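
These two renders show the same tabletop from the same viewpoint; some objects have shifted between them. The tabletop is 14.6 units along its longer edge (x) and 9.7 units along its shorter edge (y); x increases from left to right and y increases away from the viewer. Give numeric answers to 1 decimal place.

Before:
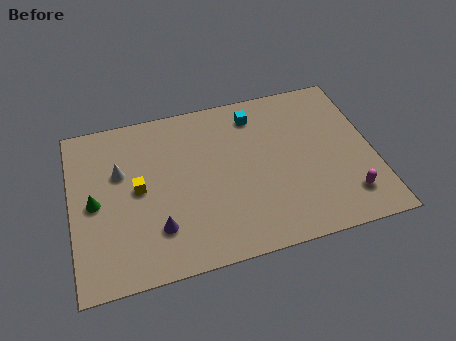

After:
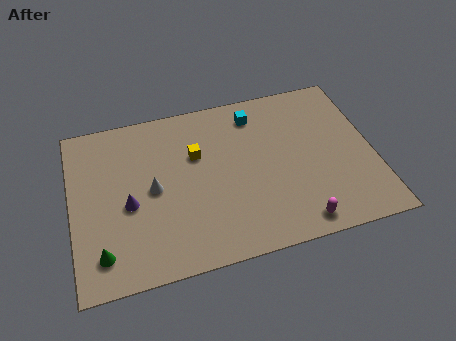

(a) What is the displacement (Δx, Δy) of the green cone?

(0.2, -2.9)

The green cone was at about (1.1, 4.7) and moved to about (1.3, 1.8).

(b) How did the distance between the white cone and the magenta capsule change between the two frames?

-3.8

They were about 11.5 units apart before and 7.7 after — 3.8 units closer together.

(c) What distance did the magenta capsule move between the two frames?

2.7

The magenta capsule was near (13.1, 2.0) before and (10.6, 1.1) after, so it travelled √(2.5² + 0.9²) ≈ 2.7 units.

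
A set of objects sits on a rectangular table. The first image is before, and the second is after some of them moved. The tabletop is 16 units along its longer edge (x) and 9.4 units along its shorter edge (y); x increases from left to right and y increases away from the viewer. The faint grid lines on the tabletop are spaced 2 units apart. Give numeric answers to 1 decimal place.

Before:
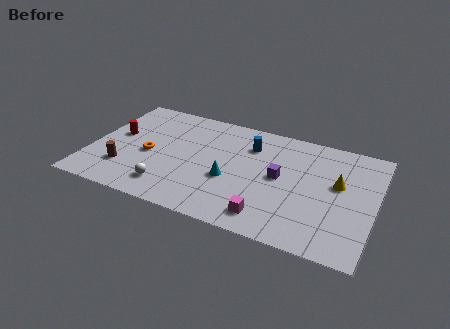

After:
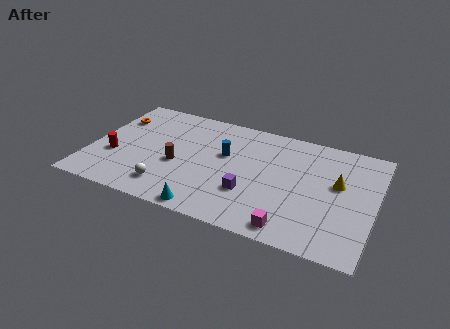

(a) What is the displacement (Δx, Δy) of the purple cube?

(-1.5, -1.9)

The purple cube started near (10.7, 4.9) and ended near (9.2, 3.0).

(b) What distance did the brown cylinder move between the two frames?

3.2

From (2.1, 2.5) to (5.0, 3.9), the brown cylinder covered √(2.9² + 1.4²) ≈ 3.2 units.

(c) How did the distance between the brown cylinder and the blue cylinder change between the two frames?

-5.0

Before: roughly 8.1 units apart; after: 3.1. That's 5.0 units closer together.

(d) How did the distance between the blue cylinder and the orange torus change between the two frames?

+0.4

Before: roughly 6.2 units apart; after: 6.6. That's 0.4 units further apart.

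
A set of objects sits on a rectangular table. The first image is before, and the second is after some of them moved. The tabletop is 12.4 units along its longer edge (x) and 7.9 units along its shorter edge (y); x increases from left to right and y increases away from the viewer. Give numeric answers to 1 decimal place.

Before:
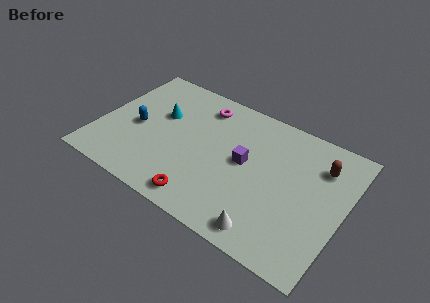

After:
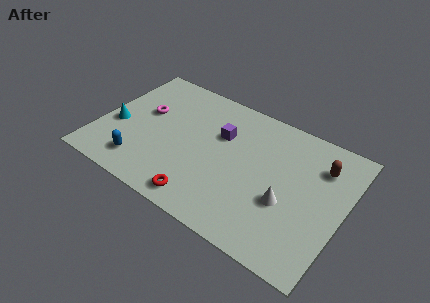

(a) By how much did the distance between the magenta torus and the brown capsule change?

+2.8

The distance was about 6.2 in the first image and 9.0 in the second, so they moved 2.8 units further apart.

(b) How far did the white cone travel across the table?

2.1

From (9.1, 1.0) to (9.7, 3.0), the white cone covered √(0.6² + 2.0²) ≈ 2.1 units.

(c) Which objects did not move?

the brown capsule and the red torus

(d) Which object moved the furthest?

the magenta torus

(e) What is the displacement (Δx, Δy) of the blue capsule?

(0.6, -2.1)

The blue capsule started near (1.9, 3.6) and ended near (2.5, 1.5).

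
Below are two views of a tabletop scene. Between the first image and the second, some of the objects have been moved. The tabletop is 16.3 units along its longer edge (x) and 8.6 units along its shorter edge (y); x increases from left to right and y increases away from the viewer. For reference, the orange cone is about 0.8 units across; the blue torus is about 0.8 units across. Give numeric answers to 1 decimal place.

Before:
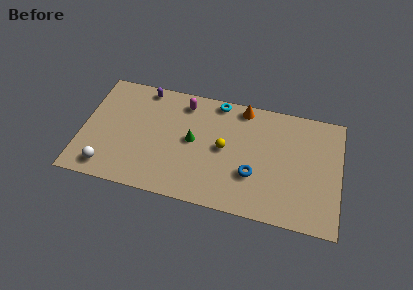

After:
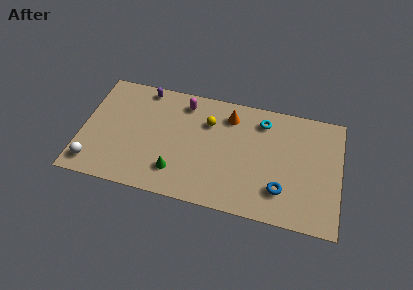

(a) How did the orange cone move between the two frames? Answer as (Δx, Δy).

(-0.8, -0.8)

The orange cone was at about (10.0, 7.7) and moved to about (9.2, 6.9).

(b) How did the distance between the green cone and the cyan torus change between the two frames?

+3.6

Before: roughly 3.6 units apart; after: 7.2. That's 3.6 units further apart.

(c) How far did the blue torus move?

1.9

From (10.9, 2.9) to (12.7, 2.2), the blue torus covered √(1.8² + 0.7²) ≈ 1.9 units.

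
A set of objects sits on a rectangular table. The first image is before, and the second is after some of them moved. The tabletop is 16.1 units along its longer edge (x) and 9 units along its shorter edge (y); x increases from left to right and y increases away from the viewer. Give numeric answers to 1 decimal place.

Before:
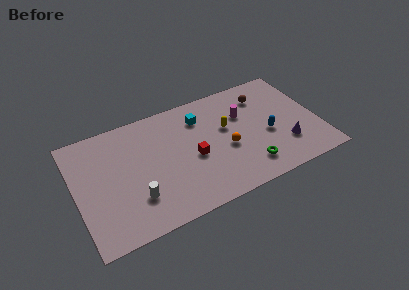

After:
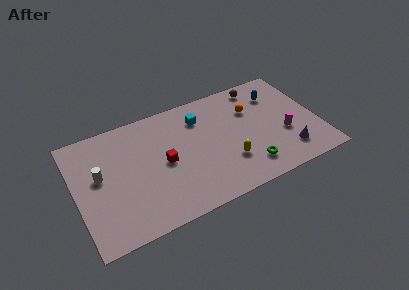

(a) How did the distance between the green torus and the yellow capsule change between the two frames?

-2.2

The distance was about 3.7 in the first image and 1.5 in the second, so they moved 2.2 units closer together.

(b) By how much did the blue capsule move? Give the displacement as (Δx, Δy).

(1.0, 3.0)

The blue capsule was at about (12.7, 3.8) and moved to about (13.7, 6.8).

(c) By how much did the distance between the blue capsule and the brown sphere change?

-1.7

Before: roughly 3.2 units apart; after: 1.5. That's 1.7 units closer together.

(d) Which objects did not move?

the cyan cube and the green torus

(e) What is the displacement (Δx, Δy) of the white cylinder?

(-2.1, 2.6)

From the two frames, the white cylinder sits at roughly (3.7, 2.5) before and (1.6, 5.1) after.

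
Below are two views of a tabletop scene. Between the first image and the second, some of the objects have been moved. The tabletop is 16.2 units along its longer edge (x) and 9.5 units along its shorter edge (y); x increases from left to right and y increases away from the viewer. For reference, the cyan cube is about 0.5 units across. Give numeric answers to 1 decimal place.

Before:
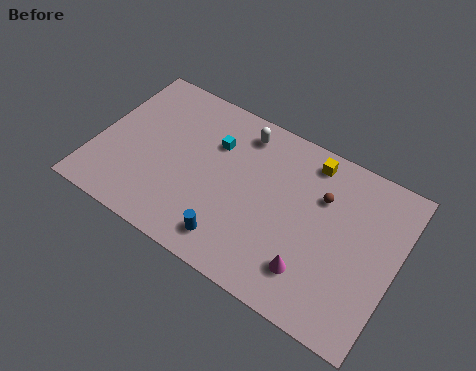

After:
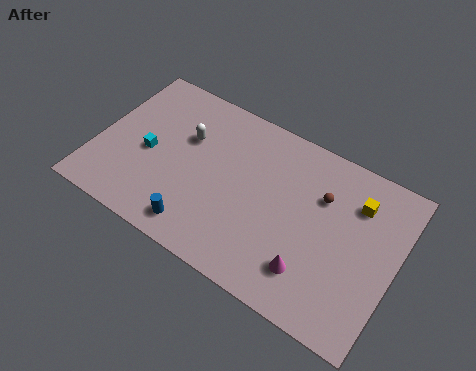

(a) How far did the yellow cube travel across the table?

2.9

The yellow cube moved from about (11.1, 8.2) to (13.8, 7.1), a distance of √(2.7² + 1.1²) ≈ 2.9.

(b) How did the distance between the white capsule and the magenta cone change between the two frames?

+1.0

Before: roughly 7.5 units apart; after: 8.5. That's 1.0 units further apart.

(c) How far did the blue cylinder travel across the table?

1.8

From (7.9, 1.6) to (6.1, 1.4), the blue cylinder covered √(1.8² + 0.2²) ≈ 1.8 units.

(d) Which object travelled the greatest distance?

the cyan cube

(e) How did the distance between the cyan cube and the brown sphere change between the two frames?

+3.6

The distance was about 5.9 in the first image and 9.5 in the second, so they moved 3.6 units further apart.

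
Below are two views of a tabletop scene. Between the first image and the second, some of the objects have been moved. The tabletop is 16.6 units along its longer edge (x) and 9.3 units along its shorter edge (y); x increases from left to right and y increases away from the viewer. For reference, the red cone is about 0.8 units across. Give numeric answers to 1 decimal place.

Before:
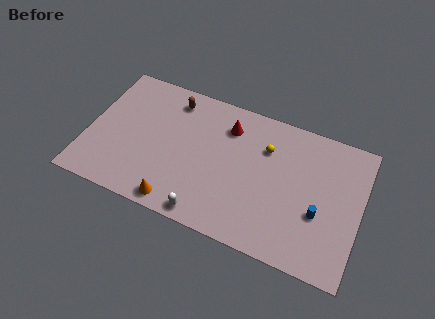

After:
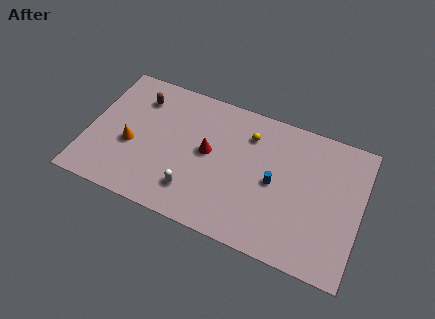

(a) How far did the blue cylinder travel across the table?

3.0

From (14.2, 3.5) to (11.4, 4.5), the blue cylinder covered √(2.8² + 1.0²) ≈ 3.0 units.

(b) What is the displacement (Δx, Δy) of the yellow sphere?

(-1.1, 0.5)

The yellow sphere was at about (10.7, 6.6) and moved to about (9.6, 7.1).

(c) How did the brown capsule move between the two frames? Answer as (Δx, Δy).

(-2.0, -0.6)

From the two frames, the brown capsule sits at roughly (4.8, 7.8) before and (2.8, 7.2) after.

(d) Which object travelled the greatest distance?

the orange cone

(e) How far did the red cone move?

2.4

The red cone was near (8.3, 7.2) before and (7.3, 5.0) after, so it travelled √(1.0² + 2.2²) ≈ 2.4 units.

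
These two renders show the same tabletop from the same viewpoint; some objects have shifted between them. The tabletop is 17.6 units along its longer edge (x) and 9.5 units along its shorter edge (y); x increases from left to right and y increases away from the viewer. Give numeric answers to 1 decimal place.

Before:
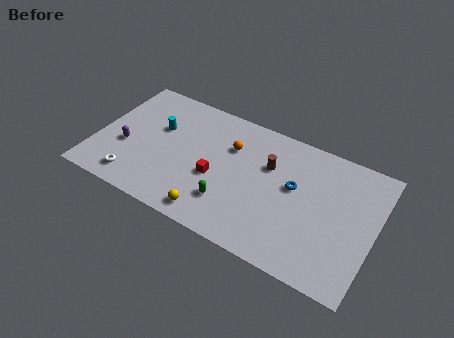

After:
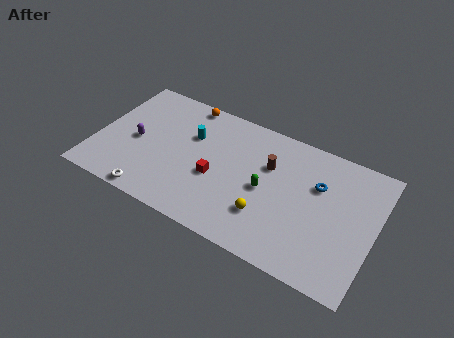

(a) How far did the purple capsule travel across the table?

0.9

The purple capsule moved from about (1.9, 3.7) to (2.5, 4.4), a distance of √(0.6² + 0.7²) ≈ 0.9.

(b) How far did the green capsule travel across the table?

2.8

The green capsule was near (8.8, 2.5) before and (10.8, 4.5) after, so it travelled √(2.0² + 2.0²) ≈ 2.8 units.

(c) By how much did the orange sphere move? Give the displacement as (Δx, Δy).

(-3.2, 2.1)

The orange sphere was at about (8.3, 6.6) and moved to about (5.1, 8.7).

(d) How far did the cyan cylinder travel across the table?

2.1

The cyan cylinder moved from about (3.7, 6.0) to (5.8, 6.3), a distance of √(2.1² + 0.3²) ≈ 2.1.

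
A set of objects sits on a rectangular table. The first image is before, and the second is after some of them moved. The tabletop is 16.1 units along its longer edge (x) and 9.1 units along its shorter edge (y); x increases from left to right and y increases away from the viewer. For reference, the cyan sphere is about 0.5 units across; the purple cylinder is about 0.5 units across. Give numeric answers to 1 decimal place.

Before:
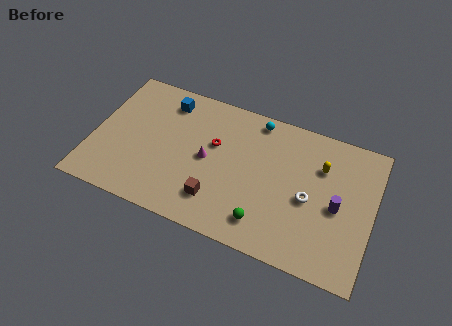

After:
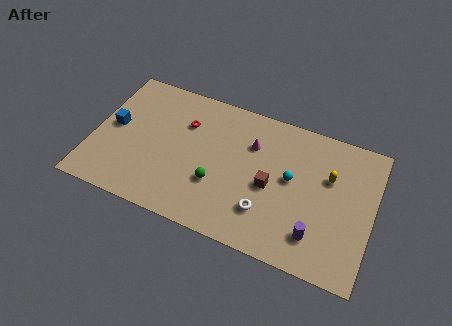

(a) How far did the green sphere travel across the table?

3.2

The green sphere moved from about (10.2, 1.7) to (7.3, 3.1), a distance of √(2.9² + 1.4²) ≈ 3.2.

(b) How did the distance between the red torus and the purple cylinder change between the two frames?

+1.8

They were about 7.3 units apart before and 9.1 after — 1.8 units further apart.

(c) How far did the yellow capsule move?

0.7

The yellow capsule moved from about (13.0, 6.4) to (13.5, 5.9), a distance of √(0.5² + 0.5²) ≈ 0.7.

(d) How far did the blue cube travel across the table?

3.9

The blue cube was near (3.9, 7.5) before and (1.1, 4.8) after, so it travelled √(2.8² + 2.7²) ≈ 3.9 units.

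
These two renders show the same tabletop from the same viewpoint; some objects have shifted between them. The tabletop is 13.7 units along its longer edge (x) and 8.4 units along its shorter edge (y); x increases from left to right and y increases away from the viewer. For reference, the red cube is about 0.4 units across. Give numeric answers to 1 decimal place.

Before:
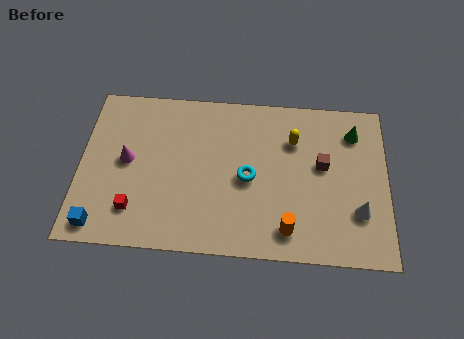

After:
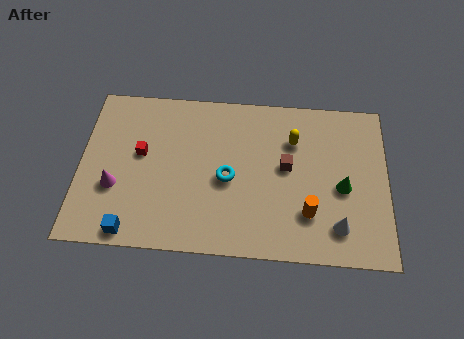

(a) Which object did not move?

the yellow capsule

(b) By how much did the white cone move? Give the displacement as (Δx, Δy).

(-0.9, -0.8)

From the two frames, the white cone sits at roughly (12.4, 2.5) before and (11.5, 1.7) after.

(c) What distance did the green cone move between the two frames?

2.9

From (12.2, 6.6) to (11.7, 3.7), the green cone covered √(0.5² + 2.9²) ≈ 2.9 units.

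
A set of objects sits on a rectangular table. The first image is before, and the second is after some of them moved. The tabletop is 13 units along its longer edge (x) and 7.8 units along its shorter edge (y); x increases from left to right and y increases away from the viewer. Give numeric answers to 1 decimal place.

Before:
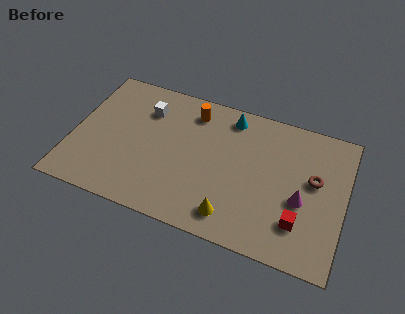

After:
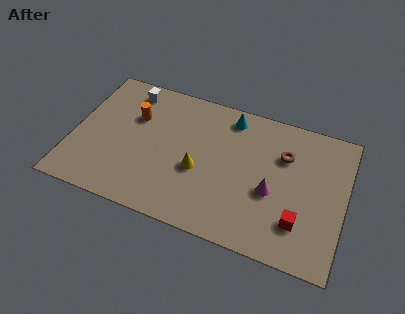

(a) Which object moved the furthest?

the orange cylinder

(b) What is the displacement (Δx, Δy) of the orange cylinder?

(-2.7, -1.2)

From the two frames, the orange cylinder sits at roughly (5.5, 6.4) before and (2.8, 5.2) after.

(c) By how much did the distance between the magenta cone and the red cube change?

+0.6

They were about 1.2 units apart before and 1.8 after — 0.6 units further apart.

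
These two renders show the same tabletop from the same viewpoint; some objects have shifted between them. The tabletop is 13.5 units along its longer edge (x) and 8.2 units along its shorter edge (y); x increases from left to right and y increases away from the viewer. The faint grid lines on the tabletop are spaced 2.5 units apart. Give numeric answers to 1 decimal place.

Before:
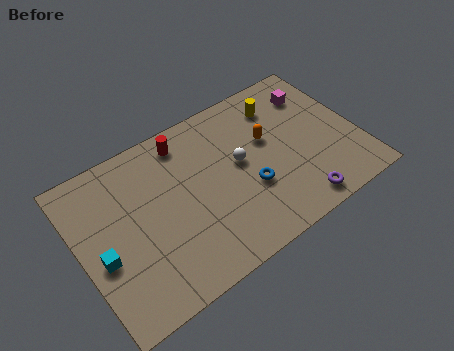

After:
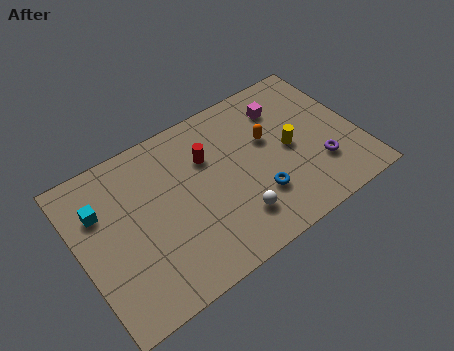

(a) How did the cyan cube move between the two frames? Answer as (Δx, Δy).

(0.3, 2.3)

The cyan cube was at about (0.9, 3.4) and moved to about (1.2, 5.7).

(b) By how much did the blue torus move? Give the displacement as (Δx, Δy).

(0.3, -0.6)

From the two frames, the blue torus sits at roughly (8.0, 3.0) before and (8.3, 2.4) after.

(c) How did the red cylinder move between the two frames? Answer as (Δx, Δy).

(0.9, -1.4)

The red cylinder was at about (5.5, 7.0) and moved to about (6.4, 5.6).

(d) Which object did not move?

the orange capsule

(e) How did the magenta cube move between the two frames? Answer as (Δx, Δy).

(-1.6, 0.0)

The magenta cube started near (11.9, 6.3) and ended near (10.3, 6.3).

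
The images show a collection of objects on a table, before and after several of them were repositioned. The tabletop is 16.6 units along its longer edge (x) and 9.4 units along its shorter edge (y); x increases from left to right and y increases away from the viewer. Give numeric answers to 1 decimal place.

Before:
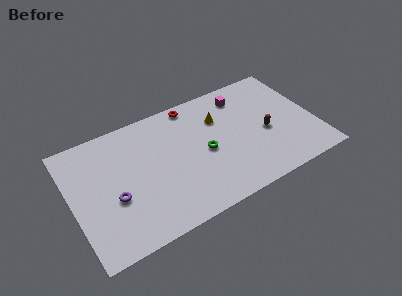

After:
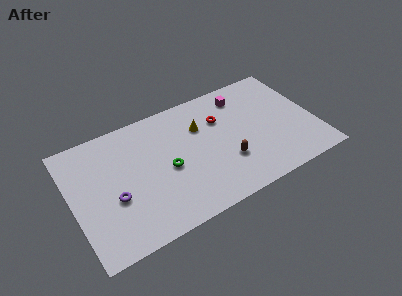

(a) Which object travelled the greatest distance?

the brown capsule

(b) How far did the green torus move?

2.6

The green torus moved from about (9.0, 4.4) to (6.4, 4.3), a distance of √(2.6² + 0.1²) ≈ 2.6.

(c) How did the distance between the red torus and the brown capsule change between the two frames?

-2.8

Before: roughly 6.3 units apart; after: 3.5. That's 2.8 units closer together.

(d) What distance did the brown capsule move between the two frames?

3.1

The brown capsule was near (13.2, 4.1) before and (10.3, 3.0) after, so it travelled √(2.9² + 1.1²) ≈ 3.1 units.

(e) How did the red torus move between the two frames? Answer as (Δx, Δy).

(1.7, -2.0)

From the two frames, the red torus sits at roughly (8.7, 8.5) before and (10.4, 6.5) after.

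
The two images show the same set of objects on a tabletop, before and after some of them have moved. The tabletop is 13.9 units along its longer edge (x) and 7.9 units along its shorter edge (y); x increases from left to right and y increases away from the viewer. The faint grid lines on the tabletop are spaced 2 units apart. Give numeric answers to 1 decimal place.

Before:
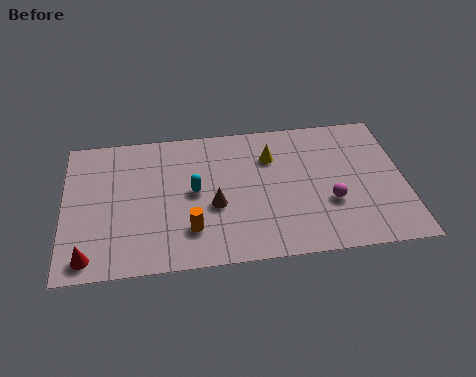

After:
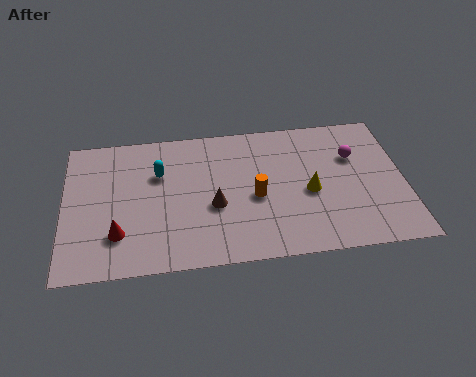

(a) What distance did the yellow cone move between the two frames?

2.7

The yellow cone moved from about (8.5, 5.7) to (10.0, 3.5), a distance of √(1.5² + 2.2²) ≈ 2.7.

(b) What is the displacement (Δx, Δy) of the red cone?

(1.2, 1.1)

The red cone was at about (1.0, 1.0) and moved to about (2.2, 2.1).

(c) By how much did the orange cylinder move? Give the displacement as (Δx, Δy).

(2.7, 1.5)

From the two frames, the orange cylinder sits at roughly (5.1, 2.0) before and (7.8, 3.5) after.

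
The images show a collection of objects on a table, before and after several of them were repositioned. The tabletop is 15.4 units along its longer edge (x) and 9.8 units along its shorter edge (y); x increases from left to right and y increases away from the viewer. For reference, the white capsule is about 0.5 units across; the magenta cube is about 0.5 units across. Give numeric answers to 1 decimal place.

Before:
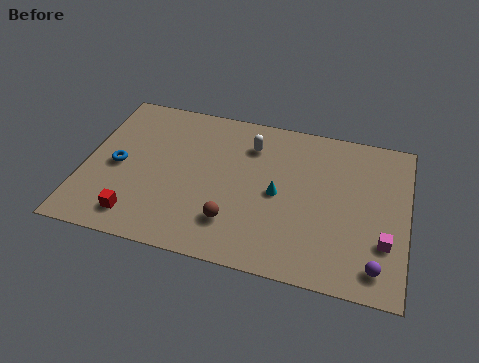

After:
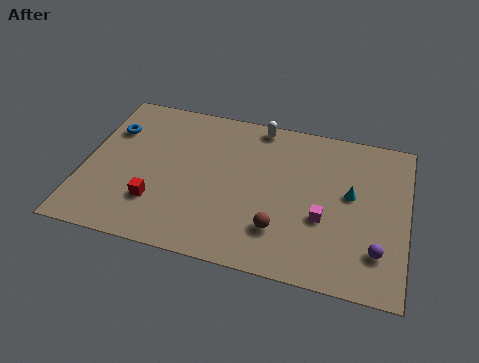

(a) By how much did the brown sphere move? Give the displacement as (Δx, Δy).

(2.2, 0.1)

The brown sphere started near (7.3, 2.4) and ended near (9.5, 2.5).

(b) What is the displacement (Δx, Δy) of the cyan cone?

(3.4, 0.8)

The cyan cone was at about (9.3, 4.7) and moved to about (12.7, 5.5).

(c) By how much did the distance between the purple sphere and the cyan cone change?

-2.4

They were about 5.8 units apart before and 3.4 after — 2.4 units closer together.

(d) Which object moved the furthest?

the cyan cone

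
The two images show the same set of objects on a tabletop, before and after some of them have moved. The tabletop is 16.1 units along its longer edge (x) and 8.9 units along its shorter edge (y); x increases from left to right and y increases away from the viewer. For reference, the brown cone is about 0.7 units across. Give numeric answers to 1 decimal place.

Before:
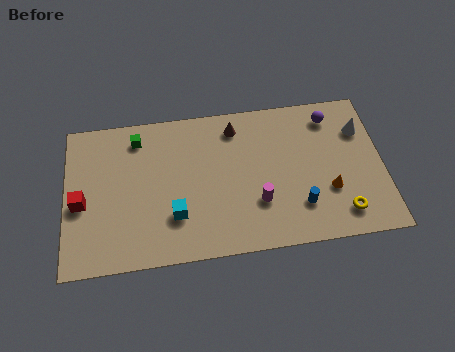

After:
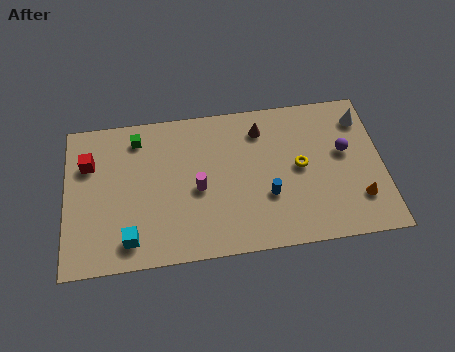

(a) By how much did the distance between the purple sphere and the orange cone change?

-1.4

Before: roughly 4.4 units apart; after: 3.0. That's 1.4 units closer together.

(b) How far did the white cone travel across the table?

0.7

The white cone was near (15.1, 6.4) before and (15.2, 7.1) after, so it travelled √(0.1² + 0.7²) ≈ 0.7 units.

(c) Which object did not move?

the green cube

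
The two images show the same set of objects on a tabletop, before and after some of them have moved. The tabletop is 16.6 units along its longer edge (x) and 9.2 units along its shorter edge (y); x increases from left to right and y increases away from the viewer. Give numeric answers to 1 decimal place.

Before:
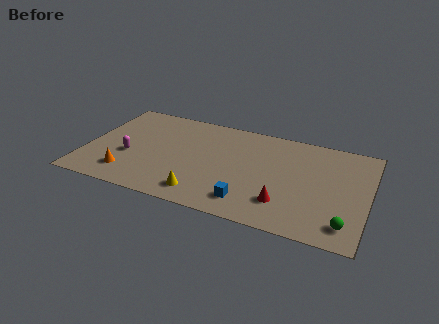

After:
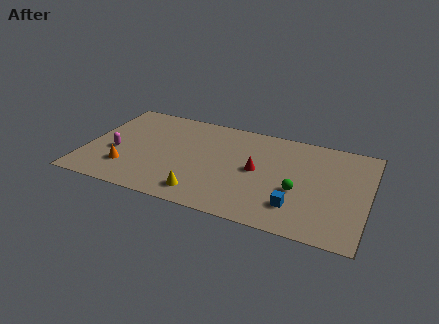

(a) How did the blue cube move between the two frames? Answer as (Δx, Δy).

(2.7, 0.5)

From the two frames, the blue cube sits at roughly (9.9, 1.7) before and (12.6, 2.2) after.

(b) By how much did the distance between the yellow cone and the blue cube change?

+2.7

The distance was about 2.7 in the first image and 5.4 in the second, so they moved 2.7 units further apart.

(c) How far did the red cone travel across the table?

3.0

The red cone was near (11.9, 2.3) before and (10.1, 4.7) after, so it travelled √(1.8² + 2.4²) ≈ 3.0 units.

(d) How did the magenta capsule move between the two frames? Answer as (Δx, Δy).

(-0.8, 0.1)

From the two frames, the magenta capsule sits at roughly (2.6, 3.6) before and (1.8, 3.7) after.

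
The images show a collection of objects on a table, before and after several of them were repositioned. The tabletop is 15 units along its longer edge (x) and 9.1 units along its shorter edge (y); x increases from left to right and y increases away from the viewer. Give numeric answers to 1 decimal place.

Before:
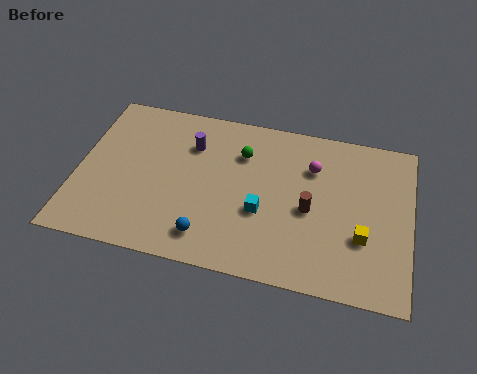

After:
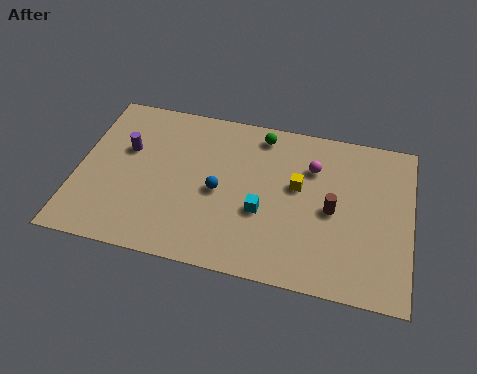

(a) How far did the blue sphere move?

2.6

The blue sphere moved from about (6.1, 1.6) to (6.4, 4.2), a distance of √(0.3² + 2.6²) ≈ 2.6.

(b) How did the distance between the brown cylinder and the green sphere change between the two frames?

+0.9

Before: roughly 4.1 units apart; after: 5.0. That's 0.9 units further apart.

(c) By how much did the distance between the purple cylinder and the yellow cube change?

-0.8

The distance was about 8.6 in the first image and 7.8 in the second, so they moved 0.8 units closer together.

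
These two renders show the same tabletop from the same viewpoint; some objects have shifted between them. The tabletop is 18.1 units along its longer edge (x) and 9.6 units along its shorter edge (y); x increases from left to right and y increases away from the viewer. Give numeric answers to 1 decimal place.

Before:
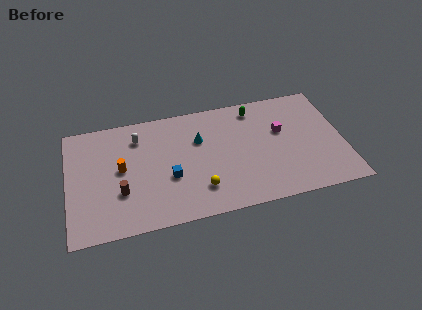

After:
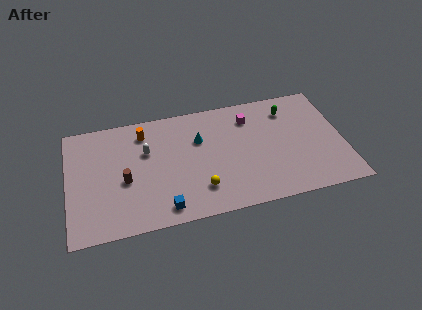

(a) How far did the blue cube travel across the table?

2.5

The blue cube was near (6.6, 3.7) before and (6.1, 1.3) after, so it travelled √(0.5² + 2.4²) ≈ 2.5 units.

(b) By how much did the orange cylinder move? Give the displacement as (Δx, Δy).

(1.6, 2.7)

The orange cylinder was at about (3.5, 5.1) and moved to about (5.1, 7.8).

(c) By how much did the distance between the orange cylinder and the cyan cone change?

-1.5

Before: roughly 5.4 units apart; after: 3.9. That's 1.5 units closer together.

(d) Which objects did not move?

the yellow sphere and the cyan cone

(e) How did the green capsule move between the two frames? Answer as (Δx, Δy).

(2.2, -0.6)

The green capsule was at about (12.5, 8.2) and moved to about (14.7, 7.6).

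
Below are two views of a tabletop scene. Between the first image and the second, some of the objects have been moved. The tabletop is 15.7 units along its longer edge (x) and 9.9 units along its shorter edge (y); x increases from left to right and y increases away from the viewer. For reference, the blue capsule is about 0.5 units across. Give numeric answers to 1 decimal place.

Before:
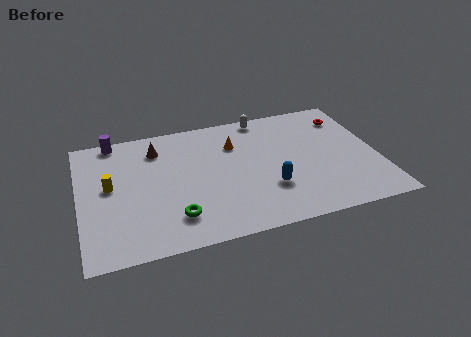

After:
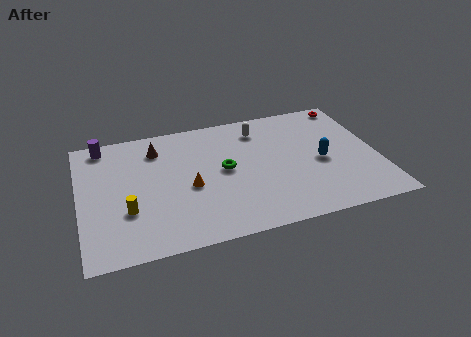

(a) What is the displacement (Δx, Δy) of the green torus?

(2.8, 3.0)

The green torus was at about (4.8, 2.2) and moved to about (7.6, 5.2).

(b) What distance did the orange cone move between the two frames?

3.8

The orange cone moved from about (8.3, 7.1) to (5.7, 4.3), a distance of √(2.6² + 2.8²) ≈ 3.8.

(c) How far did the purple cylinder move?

0.7

The purple cylinder moved from about (2.0, 9.1) to (1.4, 8.8), a distance of √(0.6² + 0.3²) ≈ 0.7.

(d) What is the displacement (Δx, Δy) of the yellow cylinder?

(0.8, -2.1)

The yellow cylinder started near (1.6, 5.4) and ended near (2.4, 3.3).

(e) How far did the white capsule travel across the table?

1.0

The white capsule moved from about (10.0, 9.0) to (9.7, 8.0), a distance of √(0.3² + 1.0²) ≈ 1.0.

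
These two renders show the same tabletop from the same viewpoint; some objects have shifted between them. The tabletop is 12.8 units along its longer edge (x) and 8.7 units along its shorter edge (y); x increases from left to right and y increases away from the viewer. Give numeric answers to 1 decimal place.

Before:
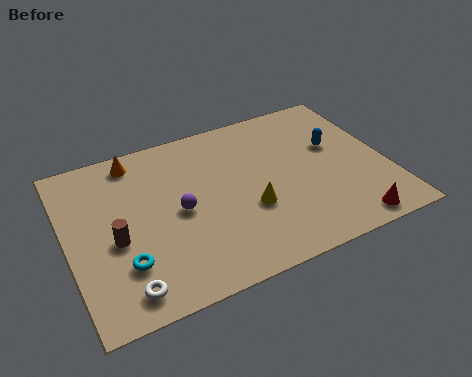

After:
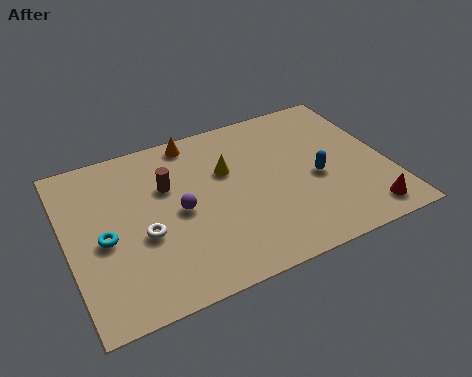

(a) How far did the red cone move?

0.8

The red cone moved from about (10.8, 0.9) to (11.5, 1.2), a distance of √(0.7² + 0.3²) ≈ 0.8.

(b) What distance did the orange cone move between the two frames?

2.4

The orange cone was near (3.0, 7.6) before and (5.4, 7.8) after, so it travelled √(2.4² + 0.2²) ≈ 2.4 units.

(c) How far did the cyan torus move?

1.6

The cyan torus moved from about (2.0, 2.4) to (1.4, 3.9), a distance of √(0.6² + 1.5²) ≈ 1.6.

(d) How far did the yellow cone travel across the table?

2.5

The yellow cone was near (7.1, 3.2) before and (6.5, 5.6) after, so it travelled √(0.6² + 2.4²) ≈ 2.5 units.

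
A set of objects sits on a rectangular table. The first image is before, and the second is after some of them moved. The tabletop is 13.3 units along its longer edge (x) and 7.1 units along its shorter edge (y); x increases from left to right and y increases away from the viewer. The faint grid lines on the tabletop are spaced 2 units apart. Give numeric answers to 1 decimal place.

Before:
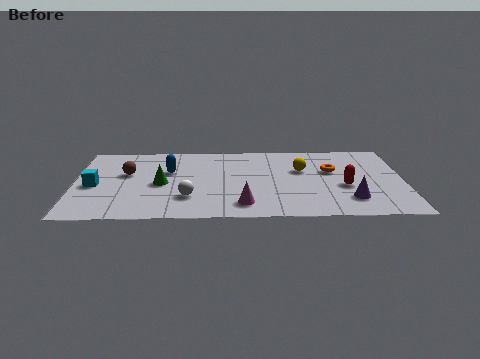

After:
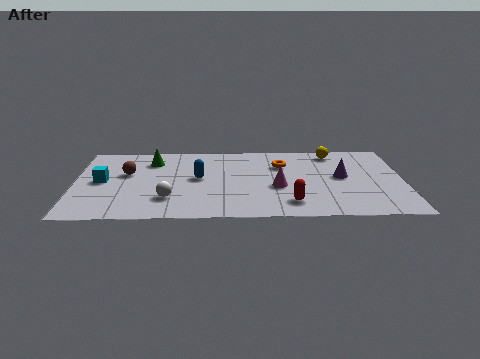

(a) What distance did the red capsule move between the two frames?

2.7

The red capsule moved from about (10.9, 2.9) to (8.7, 1.4), a distance of √(2.2² + 1.5²) ≈ 2.7.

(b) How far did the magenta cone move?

2.1

From (6.8, 1.3) to (8.2, 2.9), the magenta cone covered √(1.4² + 1.6²) ≈ 2.1 units.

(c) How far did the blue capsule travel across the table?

1.4

The blue capsule was near (3.8, 4.5) before and (5.0, 3.8) after, so it travelled √(1.2² + 0.7²) ≈ 1.4 units.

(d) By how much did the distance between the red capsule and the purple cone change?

+2.0

They were about 1.2 units apart before and 3.2 after — 2.0 units further apart.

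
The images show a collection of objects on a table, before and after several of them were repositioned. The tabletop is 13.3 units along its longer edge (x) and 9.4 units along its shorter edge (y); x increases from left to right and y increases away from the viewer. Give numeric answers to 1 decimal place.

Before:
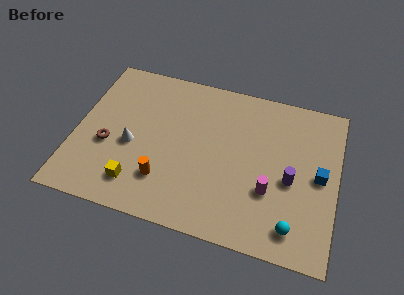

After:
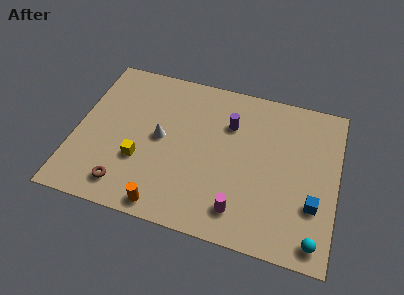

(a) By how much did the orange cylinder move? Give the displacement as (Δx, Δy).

(0.2, -1.5)

From the two frames, the orange cylinder sits at roughly (4.7, 2.4) before and (4.9, 0.9) after.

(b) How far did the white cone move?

1.6

The white cone was near (2.9, 4.0) before and (4.3, 4.8) after, so it travelled √(1.4² + 0.8²) ≈ 1.6 units.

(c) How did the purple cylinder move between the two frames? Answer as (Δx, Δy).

(-3.3, 2.5)

From the two frames, the purple cylinder sits at roughly (11.0, 4.1) before and (7.7, 6.6) after.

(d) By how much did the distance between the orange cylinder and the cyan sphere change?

+0.8

Before: roughly 6.7 units apart; after: 7.5. That's 0.8 units further apart.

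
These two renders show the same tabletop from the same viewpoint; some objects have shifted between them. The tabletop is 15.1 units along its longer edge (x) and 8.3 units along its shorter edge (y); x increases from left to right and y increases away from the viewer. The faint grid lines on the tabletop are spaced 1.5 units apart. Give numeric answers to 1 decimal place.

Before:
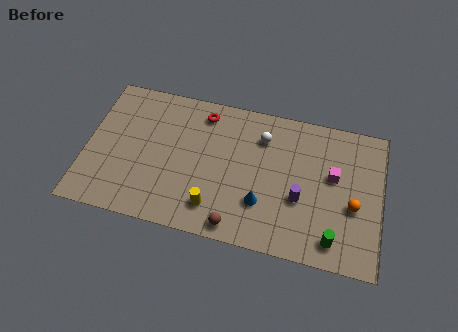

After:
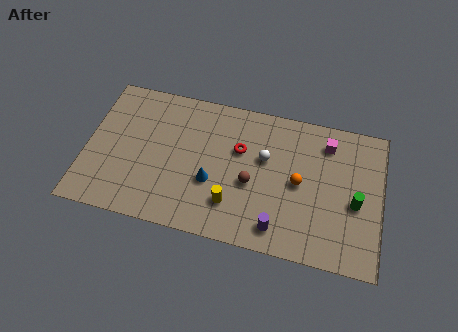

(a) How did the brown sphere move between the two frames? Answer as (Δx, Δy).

(0.6, 2.6)

The brown sphere was at about (7.9, 0.9) and moved to about (8.5, 3.5).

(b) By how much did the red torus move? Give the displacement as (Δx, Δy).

(2.0, -1.7)

The red torus was at about (5.8, 7.0) and moved to about (7.8, 5.3).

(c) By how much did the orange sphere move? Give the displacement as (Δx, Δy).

(-2.8, 0.7)

From the two frames, the orange sphere sits at roughly (13.7, 3.4) before and (10.9, 4.1) after.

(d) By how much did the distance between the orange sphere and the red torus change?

-5.4

The distance was about 8.7 in the first image and 3.3 in the second, so they moved 5.4 units closer together.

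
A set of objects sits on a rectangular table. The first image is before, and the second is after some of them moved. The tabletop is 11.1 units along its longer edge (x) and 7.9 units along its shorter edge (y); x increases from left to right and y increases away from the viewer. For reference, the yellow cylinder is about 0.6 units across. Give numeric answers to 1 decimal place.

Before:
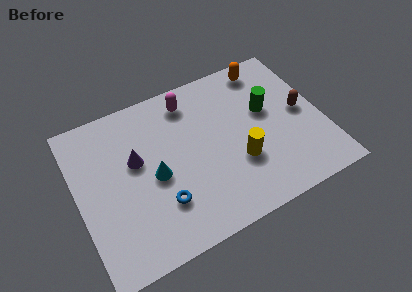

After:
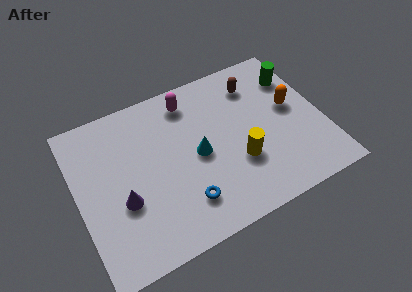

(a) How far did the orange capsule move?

2.6

From (9.0, 6.9) to (9.8, 4.4), the orange capsule covered √(0.8² + 2.5²) ≈ 2.6 units.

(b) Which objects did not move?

the magenta capsule and the yellow cylinder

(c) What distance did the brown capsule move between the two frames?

2.8

From (10.2, 4.0) to (8.4, 6.2), the brown capsule covered √(1.8² + 2.2²) ≈ 2.8 units.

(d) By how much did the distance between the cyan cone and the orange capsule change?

-2.1

The distance was about 6.5 in the first image and 4.4 in the second, so they moved 2.1 units closer together.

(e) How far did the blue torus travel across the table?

1.1

The blue torus was near (3.5, 2.2) before and (4.5, 1.8) after, so it travelled √(1.0² + 0.4²) ≈ 1.1 units.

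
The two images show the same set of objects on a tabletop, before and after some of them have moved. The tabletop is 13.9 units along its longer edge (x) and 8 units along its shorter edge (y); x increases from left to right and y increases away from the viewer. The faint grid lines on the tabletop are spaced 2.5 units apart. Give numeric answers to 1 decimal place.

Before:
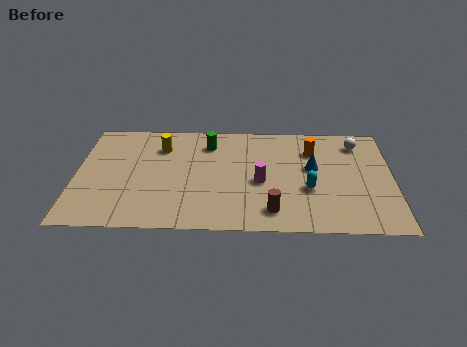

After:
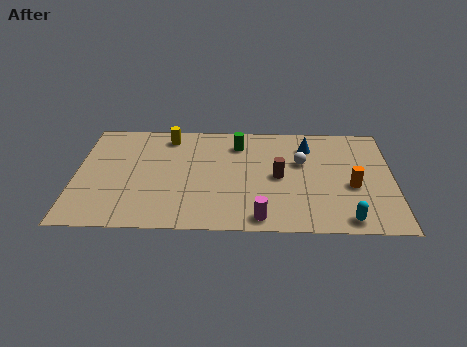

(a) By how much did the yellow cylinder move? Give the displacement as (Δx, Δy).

(0.3, 0.8)

The yellow cylinder started near (3.7, 6.0) and ended near (4.0, 6.8).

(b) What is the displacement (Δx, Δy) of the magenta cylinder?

(0.0, -2.6)

The magenta cylinder started near (8.1, 3.5) and ended near (8.1, 0.9).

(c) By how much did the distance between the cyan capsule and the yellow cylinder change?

+2.6

The distance was about 7.2 in the first image and 9.8 in the second, so they moved 2.6 units further apart.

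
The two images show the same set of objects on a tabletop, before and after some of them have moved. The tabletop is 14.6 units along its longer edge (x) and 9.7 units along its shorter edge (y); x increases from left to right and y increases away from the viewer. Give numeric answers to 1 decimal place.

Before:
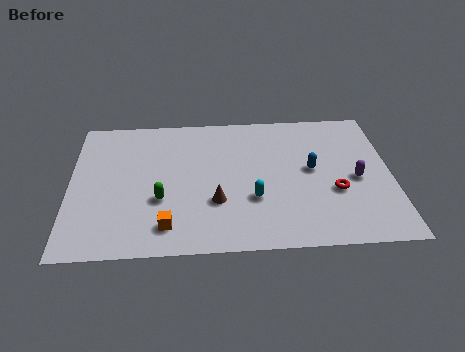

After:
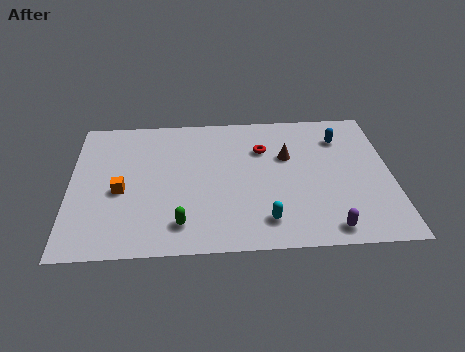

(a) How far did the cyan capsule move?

1.6

The cyan capsule moved from about (8.3, 3.3) to (8.8, 1.8), a distance of √(0.5² + 1.5²) ≈ 1.6.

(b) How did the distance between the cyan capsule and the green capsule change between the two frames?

-0.4

Before: roughly 4.2 units apart; after: 3.8. That's 0.4 units closer together.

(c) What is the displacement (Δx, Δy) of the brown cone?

(3.3, 3.0)

The brown cone was at about (6.6, 3.2) and moved to about (9.9, 6.2).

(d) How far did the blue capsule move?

2.6

The blue capsule was near (11.0, 5.2) before and (12.4, 7.4) after, so it travelled √(1.4² + 2.2²) ≈ 2.6 units.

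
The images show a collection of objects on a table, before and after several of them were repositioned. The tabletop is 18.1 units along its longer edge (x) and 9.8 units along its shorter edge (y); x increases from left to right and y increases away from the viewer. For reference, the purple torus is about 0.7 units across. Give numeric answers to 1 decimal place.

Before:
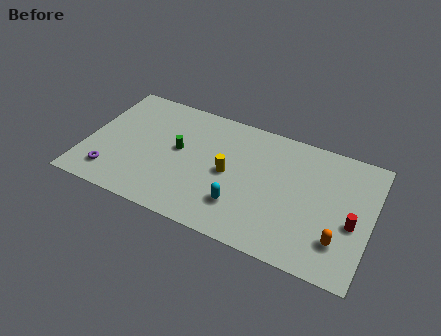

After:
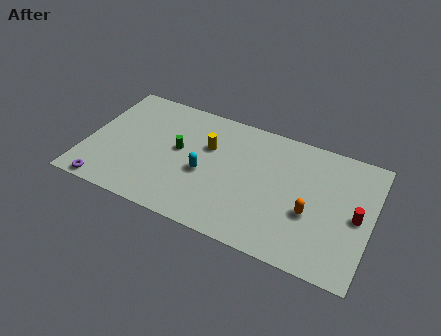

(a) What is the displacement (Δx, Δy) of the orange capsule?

(-1.9, 1.3)

The orange capsule was at about (16.3, 2.5) and moved to about (14.4, 3.8).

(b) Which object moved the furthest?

the cyan capsule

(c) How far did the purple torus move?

1.1

The purple torus moved from about (1.9, 1.9) to (1.7, 0.8), a distance of √(0.2² + 1.1²) ≈ 1.1.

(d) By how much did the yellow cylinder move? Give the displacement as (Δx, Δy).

(-1.5, 1.6)

The yellow cylinder was at about (9.1, 4.8) and moved to about (7.6, 6.4).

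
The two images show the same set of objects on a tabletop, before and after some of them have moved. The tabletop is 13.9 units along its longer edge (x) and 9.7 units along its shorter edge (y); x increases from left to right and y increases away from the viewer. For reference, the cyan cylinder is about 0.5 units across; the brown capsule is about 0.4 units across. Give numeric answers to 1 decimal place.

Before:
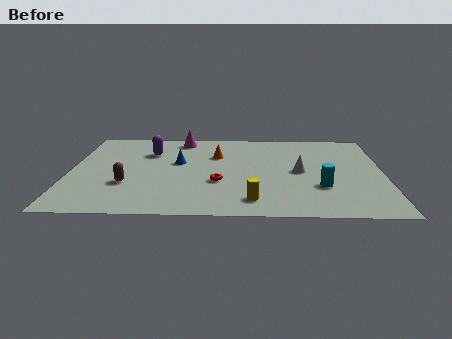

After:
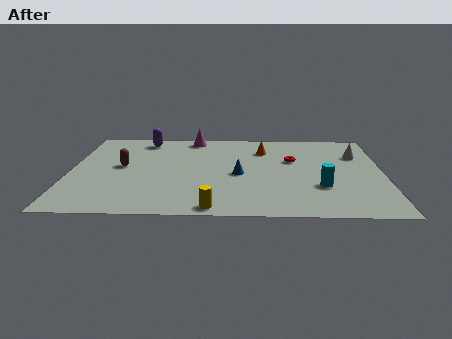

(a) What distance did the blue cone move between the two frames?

3.0

From (4.8, 5.7) to (7.5, 4.4), the blue cone covered √(2.7² + 1.3²) ≈ 3.0 units.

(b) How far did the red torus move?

4.2

From (6.6, 3.5) to (9.9, 6.1), the red torus covered √(3.3² + 2.6²) ≈ 4.2 units.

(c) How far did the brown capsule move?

2.0

The brown capsule moved from about (2.6, 3.2) to (2.3, 5.2), a distance of √(0.3² + 2.0²) ≈ 2.0.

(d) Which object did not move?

the cyan cylinder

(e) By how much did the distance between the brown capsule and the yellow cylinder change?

+0.3

The distance was about 5.7 in the first image and 6.0 in the second, so they moved 0.3 units further apart.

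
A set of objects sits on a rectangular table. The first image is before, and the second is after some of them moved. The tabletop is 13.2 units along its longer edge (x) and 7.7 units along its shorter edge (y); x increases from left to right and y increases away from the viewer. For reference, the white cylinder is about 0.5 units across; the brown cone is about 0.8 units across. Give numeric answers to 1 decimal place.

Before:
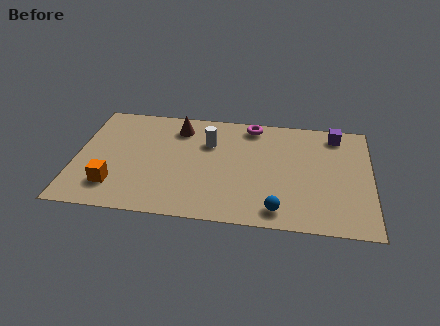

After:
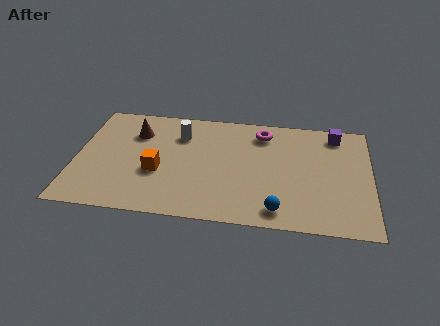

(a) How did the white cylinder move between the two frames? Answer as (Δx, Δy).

(-1.3, 0.4)

From the two frames, the white cylinder sits at roughly (5.9, 5.3) before and (4.6, 5.7) after.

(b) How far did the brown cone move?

2.0

The brown cone moved from about (4.5, 6.2) to (2.6, 5.6), a distance of √(1.9² + 0.6²) ≈ 2.0.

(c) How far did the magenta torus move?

0.7

From (7.8, 6.8) to (8.3, 6.3), the magenta torus covered √(0.5² + 0.5²) ≈ 0.7 units.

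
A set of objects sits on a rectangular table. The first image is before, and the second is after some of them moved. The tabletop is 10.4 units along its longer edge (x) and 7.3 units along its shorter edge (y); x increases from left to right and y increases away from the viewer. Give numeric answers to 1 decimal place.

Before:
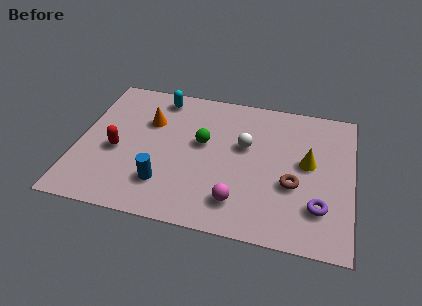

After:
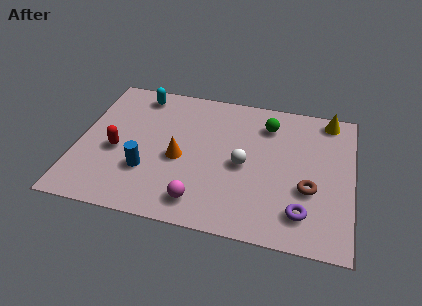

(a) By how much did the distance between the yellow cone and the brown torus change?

+2.5

Before: roughly 1.3 units apart; after: 3.8. That's 2.5 units further apart.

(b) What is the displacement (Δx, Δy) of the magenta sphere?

(-1.4, -0.3)

The magenta sphere was at about (6.2, 1.5) and moved to about (4.8, 1.2).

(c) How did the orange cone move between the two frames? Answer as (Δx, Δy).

(1.3, -1.7)

The orange cone started near (2.6, 4.9) and ended near (3.9, 3.2).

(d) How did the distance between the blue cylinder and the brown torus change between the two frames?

+1.2

They were about 4.9 units apart before and 6.1 after — 1.2 units further apart.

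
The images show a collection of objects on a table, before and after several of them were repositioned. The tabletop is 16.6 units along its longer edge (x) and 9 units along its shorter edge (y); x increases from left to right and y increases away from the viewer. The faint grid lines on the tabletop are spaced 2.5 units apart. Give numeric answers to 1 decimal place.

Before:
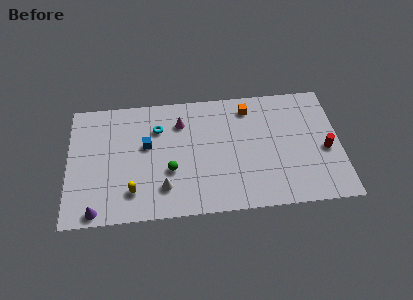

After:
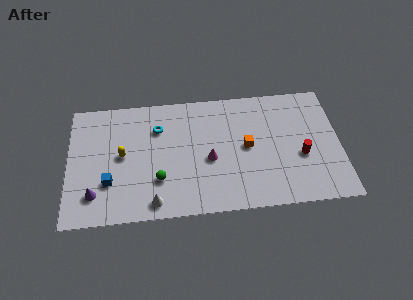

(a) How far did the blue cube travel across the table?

3.4

The blue cube was near (4.8, 5.3) before and (2.5, 2.8) after, so it travelled √(2.3² + 2.5²) ≈ 3.4 units.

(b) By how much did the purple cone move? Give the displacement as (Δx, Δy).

(-0.1, 1.2)

The purple cone was at about (1.7, 0.8) and moved to about (1.6, 2.0).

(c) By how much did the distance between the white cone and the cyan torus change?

+1.0

Before: roughly 4.4 units apart; after: 5.4. That's 1.0 units further apart.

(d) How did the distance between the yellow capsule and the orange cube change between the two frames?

-1.5

They were about 9.1 units apart before and 7.6 after — 1.5 units closer together.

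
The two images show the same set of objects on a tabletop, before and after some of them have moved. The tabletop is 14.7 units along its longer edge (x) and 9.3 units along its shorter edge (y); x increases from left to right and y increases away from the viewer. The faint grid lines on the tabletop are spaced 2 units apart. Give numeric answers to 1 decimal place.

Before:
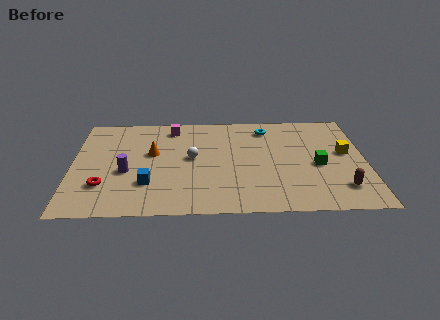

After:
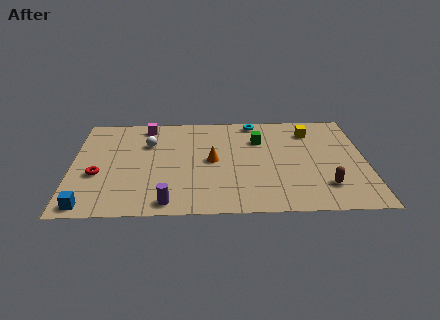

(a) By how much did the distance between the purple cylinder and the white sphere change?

+2.0

Before: roughly 3.5 units apart; after: 5.5. That's 2.0 units further apart.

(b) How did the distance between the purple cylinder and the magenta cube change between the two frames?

+2.5

Before: roughly 4.7 units apart; after: 7.2. That's 2.5 units further apart.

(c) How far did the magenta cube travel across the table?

1.3

From (5.0, 7.9) to (3.7, 8.1), the magenta cube covered √(1.3² + 0.2²) ≈ 1.3 units.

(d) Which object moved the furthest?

the green cube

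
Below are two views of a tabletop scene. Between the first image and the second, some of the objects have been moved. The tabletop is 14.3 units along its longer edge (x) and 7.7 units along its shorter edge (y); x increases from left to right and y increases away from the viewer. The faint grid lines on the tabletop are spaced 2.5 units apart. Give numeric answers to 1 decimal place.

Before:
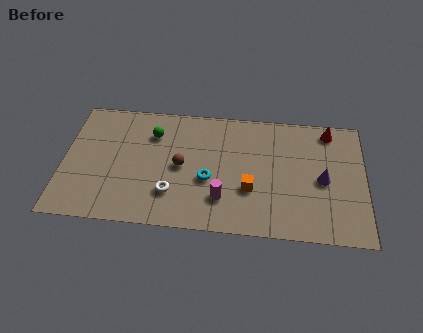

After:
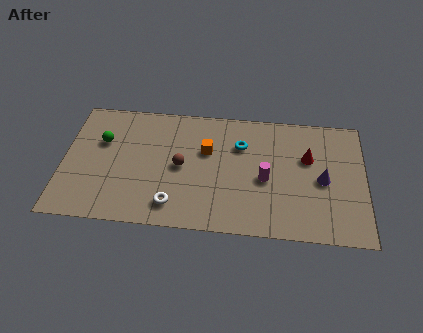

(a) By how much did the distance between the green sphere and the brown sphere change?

+1.6

Before: roughly 2.4 units apart; after: 4.0. That's 1.6 units further apart.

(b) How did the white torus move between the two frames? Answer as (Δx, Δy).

(0.1, -0.7)

From the two frames, the white torus sits at roughly (5.2, 2.1) before and (5.3, 1.4) after.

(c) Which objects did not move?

the purple cone and the brown sphere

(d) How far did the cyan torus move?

2.7

The cyan torus moved from about (6.9, 3.1) to (8.4, 5.4), a distance of √(1.5² + 2.3²) ≈ 2.7.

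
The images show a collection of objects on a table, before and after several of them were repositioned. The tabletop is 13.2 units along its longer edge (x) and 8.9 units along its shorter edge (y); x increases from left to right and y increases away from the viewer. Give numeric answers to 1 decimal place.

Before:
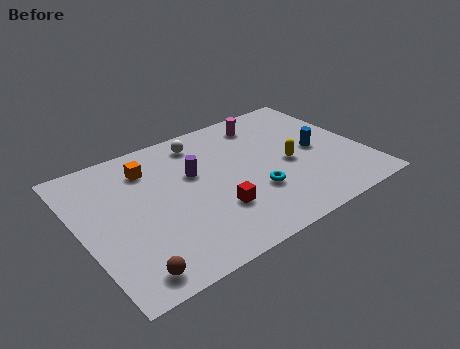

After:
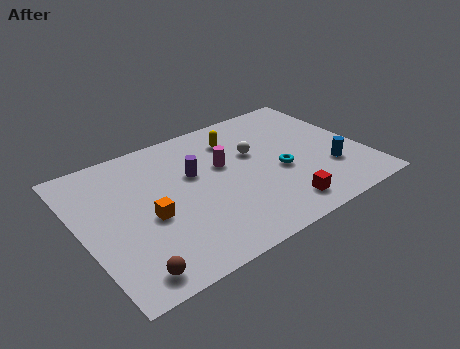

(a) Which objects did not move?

the purple cylinder and the brown sphere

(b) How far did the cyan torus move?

1.6

The cyan torus was near (7.8, 2.9) before and (9.2, 3.7) after, so it travelled √(1.4² + 0.8²) ≈ 1.6 units.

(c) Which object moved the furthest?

the yellow capsule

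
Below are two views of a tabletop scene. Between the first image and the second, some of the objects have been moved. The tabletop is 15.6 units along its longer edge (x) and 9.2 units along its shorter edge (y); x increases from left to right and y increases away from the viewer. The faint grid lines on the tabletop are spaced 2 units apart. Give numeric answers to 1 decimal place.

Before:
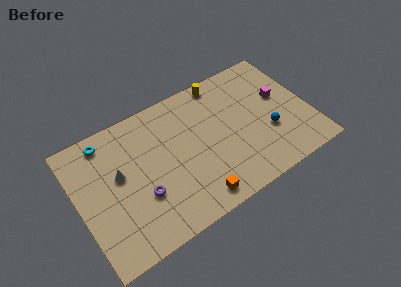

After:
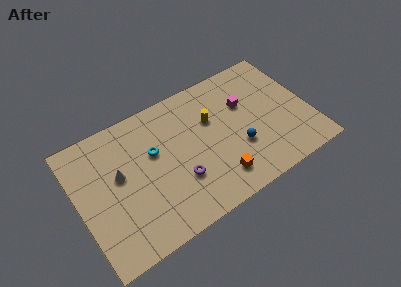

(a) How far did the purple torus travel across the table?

2.5

The purple torus moved from about (4.0, 3.2) to (6.5, 3.0), a distance of √(2.5² + 0.2²) ≈ 2.5.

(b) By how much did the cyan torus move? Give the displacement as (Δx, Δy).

(2.9, -2.3)

The cyan torus started near (2.3, 8.0) and ended near (5.2, 5.7).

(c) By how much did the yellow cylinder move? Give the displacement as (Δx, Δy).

(-1.1, -2.3)

The yellow cylinder was at about (10.3, 8.3) and moved to about (9.2, 6.0).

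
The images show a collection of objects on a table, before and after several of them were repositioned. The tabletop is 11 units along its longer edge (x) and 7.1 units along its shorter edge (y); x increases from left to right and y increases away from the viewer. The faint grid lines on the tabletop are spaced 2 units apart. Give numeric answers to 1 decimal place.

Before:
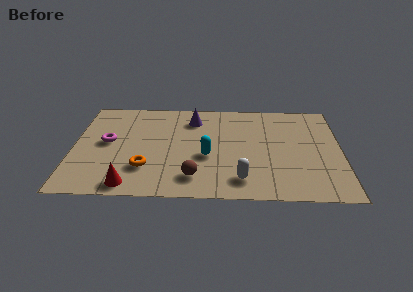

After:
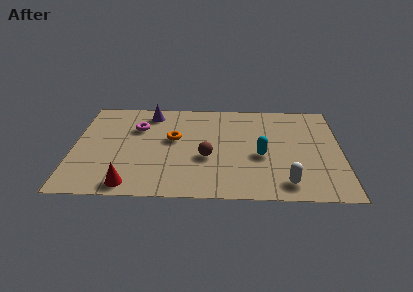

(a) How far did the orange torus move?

2.4

The orange torus moved from about (3.0, 2.0) to (4.1, 4.1), a distance of √(1.1² + 2.1²) ≈ 2.4.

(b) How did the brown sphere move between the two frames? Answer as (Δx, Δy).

(0.5, 1.4)

The brown sphere started near (5.0, 1.4) and ended near (5.5, 2.8).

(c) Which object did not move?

the red cone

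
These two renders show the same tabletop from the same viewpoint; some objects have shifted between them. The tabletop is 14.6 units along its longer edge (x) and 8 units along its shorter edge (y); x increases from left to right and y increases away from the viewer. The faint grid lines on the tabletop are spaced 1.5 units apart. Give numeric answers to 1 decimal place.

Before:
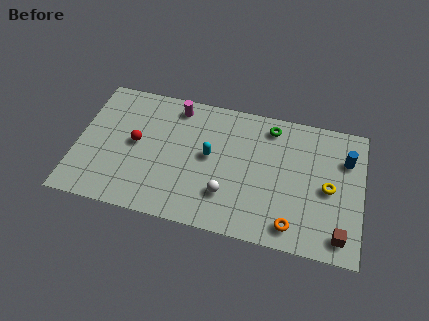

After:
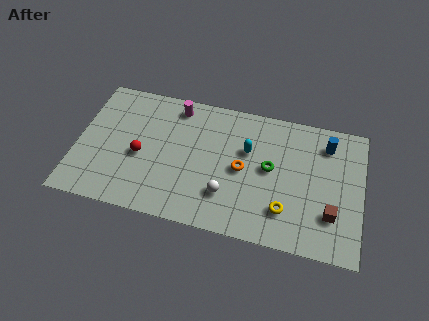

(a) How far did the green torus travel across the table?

2.5

From (9.8, 6.8) to (9.9, 4.3), the green torus covered √(0.1² + 2.5²) ≈ 2.5 units.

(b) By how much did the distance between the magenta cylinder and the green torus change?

+0.7

Before: roughly 4.9 units apart; after: 5.6. That's 0.7 units further apart.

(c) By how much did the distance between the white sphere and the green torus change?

-2.0

The distance was about 5.0 in the first image and 3.0 in the second, so they moved 2.0 units closer together.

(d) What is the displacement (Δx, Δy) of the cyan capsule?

(1.9, 0.8)

The cyan capsule was at about (6.8, 4.3) and moved to about (8.7, 5.1).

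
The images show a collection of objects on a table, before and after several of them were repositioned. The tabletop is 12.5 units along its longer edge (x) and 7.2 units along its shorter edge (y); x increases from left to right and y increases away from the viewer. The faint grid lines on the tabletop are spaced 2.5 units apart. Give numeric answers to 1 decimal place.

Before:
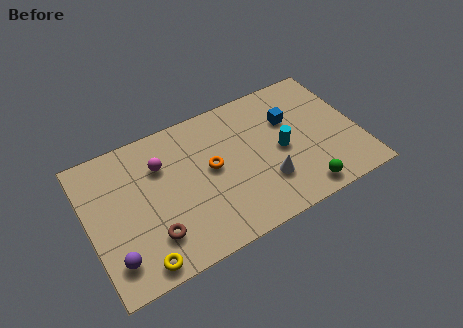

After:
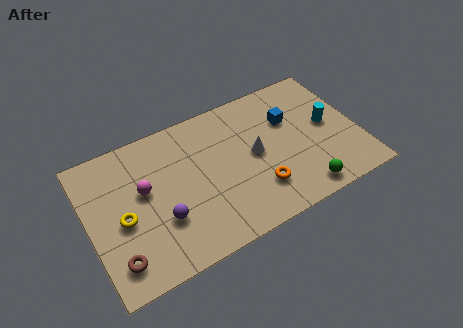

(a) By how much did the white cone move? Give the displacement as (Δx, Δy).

(-0.3, 1.6)

The white cone started near (8.0, 2.1) and ended near (7.7, 3.7).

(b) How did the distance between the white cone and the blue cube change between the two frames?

-1.0

Before: roughly 3.1 units apart; after: 2.1. That's 1.0 units closer together.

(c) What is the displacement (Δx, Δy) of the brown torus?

(-1.7, -0.4)

The brown torus was at about (2.7, 1.8) and moved to about (1.0, 1.4).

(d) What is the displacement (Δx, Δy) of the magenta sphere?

(-0.9, -0.9)

The magenta sphere was at about (3.5, 5.1) and moved to about (2.6, 4.2).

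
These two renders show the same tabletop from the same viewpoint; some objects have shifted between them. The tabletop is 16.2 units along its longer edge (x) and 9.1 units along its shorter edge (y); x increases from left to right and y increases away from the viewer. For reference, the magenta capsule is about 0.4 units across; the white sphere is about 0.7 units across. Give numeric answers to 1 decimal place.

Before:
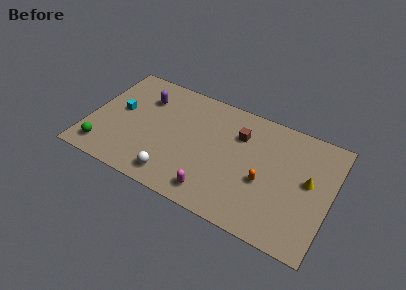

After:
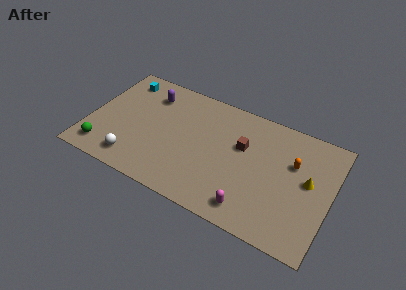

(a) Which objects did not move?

the yellow cone and the green sphere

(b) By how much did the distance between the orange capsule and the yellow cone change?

-1.7

Before: roughly 3.1 units apart; after: 1.4. That's 1.7 units closer together.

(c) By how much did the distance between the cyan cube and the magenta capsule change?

+3.6

The distance was about 7.8 in the first image and 11.4 in the second, so they moved 3.6 units further apart.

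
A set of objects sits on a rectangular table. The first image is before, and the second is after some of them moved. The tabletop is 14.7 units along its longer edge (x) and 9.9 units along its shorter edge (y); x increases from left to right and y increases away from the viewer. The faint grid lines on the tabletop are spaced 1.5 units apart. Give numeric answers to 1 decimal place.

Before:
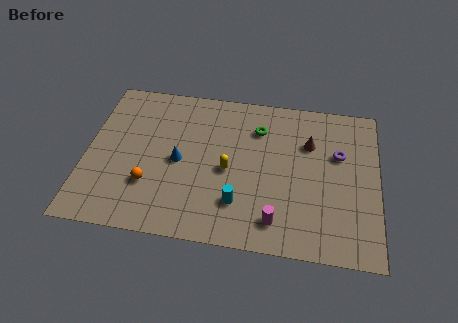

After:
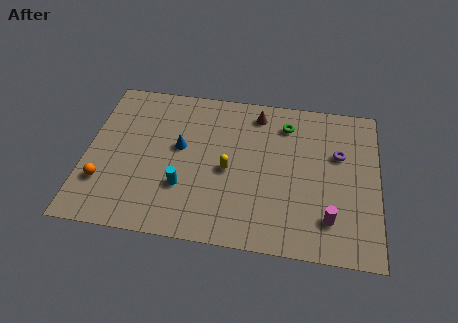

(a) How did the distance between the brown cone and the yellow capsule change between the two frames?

-0.5

They were about 4.6 units apart before and 4.1 after — 0.5 units closer together.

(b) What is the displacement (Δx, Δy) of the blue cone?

(0.0, 0.9)

From the two frames, the blue cone sits at roughly (4.7, 4.7) before and (4.7, 5.6) after.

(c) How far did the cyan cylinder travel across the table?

2.9

The cyan cylinder moved from about (7.8, 2.5) to (5.0, 3.1), a distance of √(2.8² + 0.6²) ≈ 2.9.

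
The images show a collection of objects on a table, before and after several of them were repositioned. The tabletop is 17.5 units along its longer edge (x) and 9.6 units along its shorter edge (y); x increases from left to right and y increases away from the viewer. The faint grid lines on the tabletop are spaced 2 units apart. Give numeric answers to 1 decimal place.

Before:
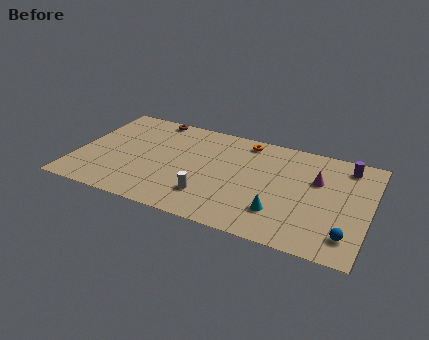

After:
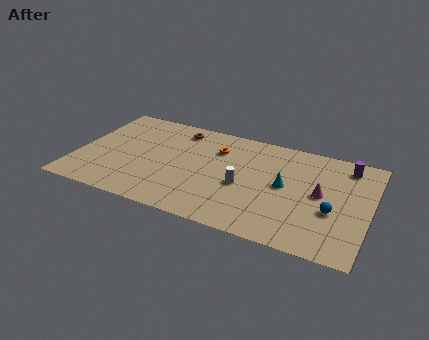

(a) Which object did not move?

the purple cylinder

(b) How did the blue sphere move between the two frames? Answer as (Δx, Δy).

(-1.0, 1.8)

From the two frames, the blue sphere sits at roughly (16.4, 1.9) before and (15.4, 3.7) after.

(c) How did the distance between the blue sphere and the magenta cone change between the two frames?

-3.3

The distance was about 4.8 in the first image and 1.5 in the second, so they moved 3.3 units closer together.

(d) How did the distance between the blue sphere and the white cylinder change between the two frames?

-2.9

The distance was about 8.2 in the first image and 5.3 in the second, so they moved 2.9 units closer together.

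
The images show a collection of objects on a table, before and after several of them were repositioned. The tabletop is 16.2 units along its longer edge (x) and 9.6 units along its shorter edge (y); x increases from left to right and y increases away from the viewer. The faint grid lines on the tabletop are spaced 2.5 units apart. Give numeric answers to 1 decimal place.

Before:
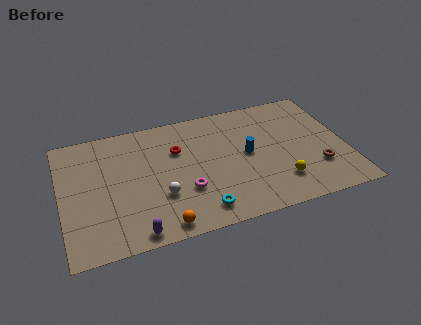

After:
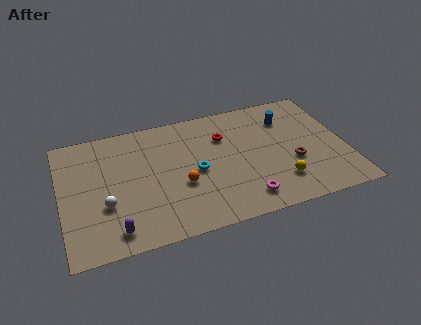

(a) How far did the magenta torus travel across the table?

3.6

The magenta torus was near (6.9, 3.2) before and (10.1, 1.6) after, so it travelled √(3.2² + 1.6²) ≈ 3.6 units.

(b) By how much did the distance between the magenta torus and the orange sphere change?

+1.3

The distance was about 2.7 in the first image and 4.0 in the second, so they moved 1.3 units further apart.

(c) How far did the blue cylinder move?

3.3

The blue cylinder was near (10.6, 5.0) before and (13.1, 7.2) after, so it travelled √(2.5² + 2.2²) ≈ 3.3 units.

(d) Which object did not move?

the yellow sphere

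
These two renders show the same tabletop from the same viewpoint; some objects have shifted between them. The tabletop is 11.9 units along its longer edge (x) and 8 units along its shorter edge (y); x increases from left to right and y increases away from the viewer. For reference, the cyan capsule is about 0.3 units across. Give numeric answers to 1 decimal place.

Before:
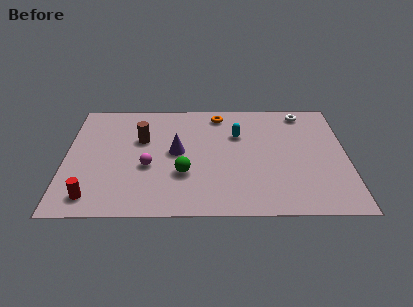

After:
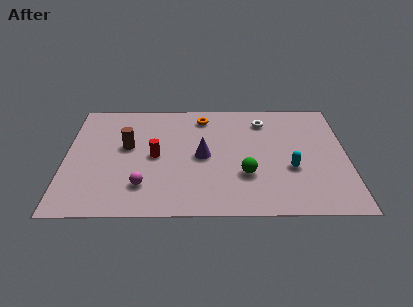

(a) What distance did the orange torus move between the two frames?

0.7

From (6.5, 6.9) to (5.8, 6.7), the orange torus covered √(0.7² + 0.2²) ≈ 0.7 units.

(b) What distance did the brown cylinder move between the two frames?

0.8

From (3.2, 5.1) to (2.6, 4.6), the brown cylinder covered √(0.6² + 0.5²) ≈ 0.8 units.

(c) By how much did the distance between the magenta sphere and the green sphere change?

+2.8

Before: roughly 1.6 units apart; after: 4.4. That's 2.8 units further apart.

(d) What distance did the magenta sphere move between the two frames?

1.3

The magenta sphere was near (3.5, 3.2) before and (3.3, 1.9) after, so it travelled √(0.2² + 1.3²) ≈ 1.3 units.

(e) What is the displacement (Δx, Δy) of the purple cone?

(1.1, -0.3)

The purple cone was at about (4.7, 4.2) and moved to about (5.8, 3.9).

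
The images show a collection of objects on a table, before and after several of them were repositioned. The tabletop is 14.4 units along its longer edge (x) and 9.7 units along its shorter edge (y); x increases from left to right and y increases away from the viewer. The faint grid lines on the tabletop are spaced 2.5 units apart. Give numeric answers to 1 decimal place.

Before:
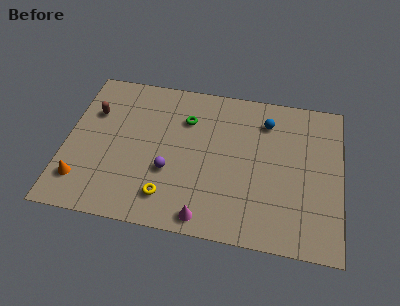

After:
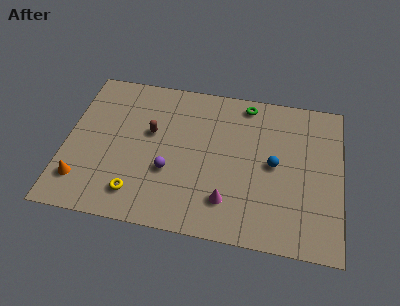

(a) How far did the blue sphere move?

2.7

From (10.4, 7.6) to (10.9, 4.9), the blue sphere covered √(0.5² + 2.7²) ≈ 2.7 units.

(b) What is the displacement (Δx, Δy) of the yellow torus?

(-1.6, -0.1)

From the two frames, the yellow torus sits at roughly (5.5, 1.9) before and (3.9, 1.8) after.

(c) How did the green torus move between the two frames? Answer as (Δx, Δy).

(3.1, 1.6)

The green torus was at about (6.2, 7.0) and moved to about (9.3, 8.6).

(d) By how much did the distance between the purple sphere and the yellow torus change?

+0.7

The distance was about 1.6 in the first image and 2.3 in the second, so they moved 0.7 units further apart.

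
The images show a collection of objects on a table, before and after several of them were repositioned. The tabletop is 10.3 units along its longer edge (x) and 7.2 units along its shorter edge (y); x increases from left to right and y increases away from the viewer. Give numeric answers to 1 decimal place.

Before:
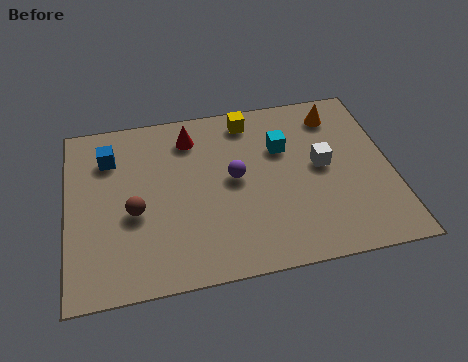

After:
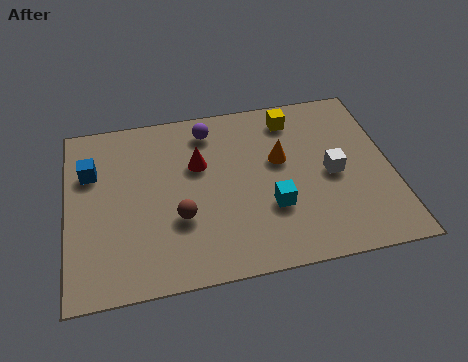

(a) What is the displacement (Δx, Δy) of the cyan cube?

(-0.5, -2.4)

The cyan cube was at about (6.9, 4.8) and moved to about (6.4, 2.4).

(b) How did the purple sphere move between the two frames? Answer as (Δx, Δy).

(-0.7, 2.2)

From the two frames, the purple sphere sits at roughly (5.3, 3.8) before and (4.6, 6.0) after.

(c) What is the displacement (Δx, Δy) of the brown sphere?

(1.4, -0.5)

From the two frames, the brown sphere sits at roughly (2.1, 3.0) before and (3.5, 2.5) after.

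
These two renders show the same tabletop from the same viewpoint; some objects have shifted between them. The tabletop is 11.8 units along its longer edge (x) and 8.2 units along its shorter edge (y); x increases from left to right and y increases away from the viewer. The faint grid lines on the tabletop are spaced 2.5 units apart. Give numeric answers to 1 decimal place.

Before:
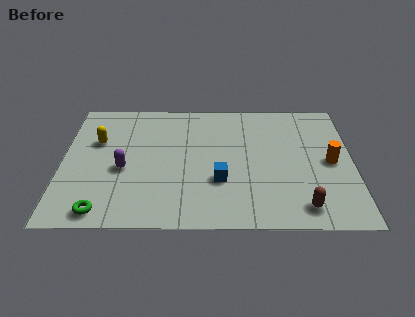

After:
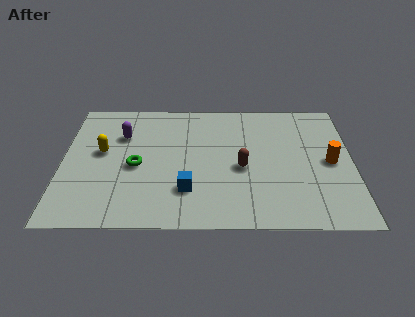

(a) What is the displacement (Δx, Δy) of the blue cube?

(-1.3, -0.6)

From the two frames, the blue cube sits at roughly (6.4, 2.8) before and (5.1, 2.2) after.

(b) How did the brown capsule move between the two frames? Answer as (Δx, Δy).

(-2.4, 2.4)

The brown capsule was at about (9.7, 1.2) and moved to about (7.3, 3.6).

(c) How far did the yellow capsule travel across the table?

0.7

The yellow capsule was near (1.4, 5.3) before and (1.6, 4.6) after, so it travelled √(0.2² + 0.7²) ≈ 0.7 units.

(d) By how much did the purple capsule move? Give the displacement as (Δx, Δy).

(-0.1, 2.2)

The purple capsule was at about (2.5, 3.5) and moved to about (2.4, 5.7).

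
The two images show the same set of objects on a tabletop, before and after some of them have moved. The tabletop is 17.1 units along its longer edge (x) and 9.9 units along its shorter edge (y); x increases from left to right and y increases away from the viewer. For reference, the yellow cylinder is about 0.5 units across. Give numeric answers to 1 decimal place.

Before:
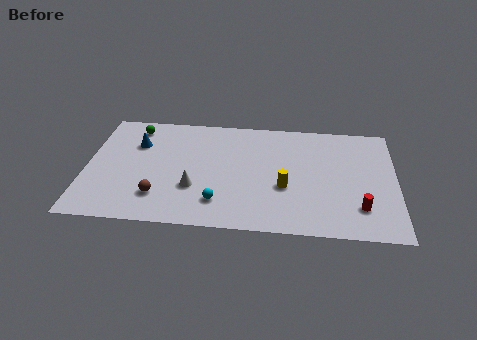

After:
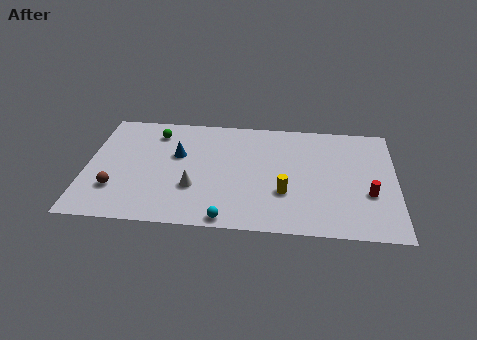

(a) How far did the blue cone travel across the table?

2.4

The blue cone was near (2.7, 6.9) before and (5.0, 6.1) after, so it travelled √(2.3² + 0.8²) ≈ 2.4 units.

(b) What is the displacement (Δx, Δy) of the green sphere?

(1.2, -0.4)

From the two frames, the green sphere sits at roughly (2.5, 8.4) before and (3.7, 8.0) after.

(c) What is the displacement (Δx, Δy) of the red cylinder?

(0.5, 1.2)

From the two frames, the red cylinder sits at roughly (15.1, 2.4) before and (15.6, 3.6) after.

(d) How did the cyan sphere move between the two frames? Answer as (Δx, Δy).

(0.5, -1.4)

From the two frames, the cyan sphere sits at roughly (7.4, 2.2) before and (7.9, 0.8) after.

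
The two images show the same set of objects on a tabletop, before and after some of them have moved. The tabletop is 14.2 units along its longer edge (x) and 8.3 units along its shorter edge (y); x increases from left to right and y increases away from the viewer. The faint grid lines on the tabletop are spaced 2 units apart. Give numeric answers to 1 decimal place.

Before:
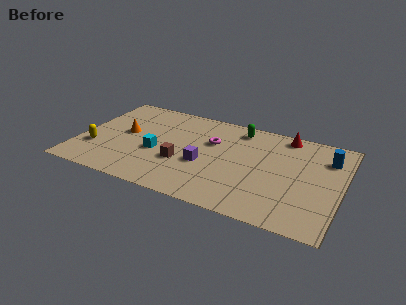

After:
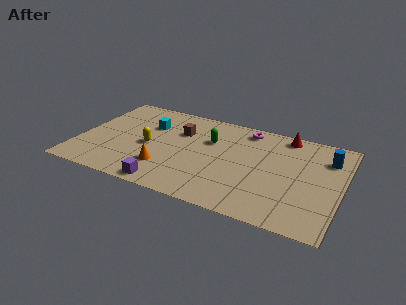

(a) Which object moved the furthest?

the orange cone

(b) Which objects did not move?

the red cone and the blue cylinder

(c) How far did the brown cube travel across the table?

2.7

From (5.7, 3.0) to (5.3, 5.7), the brown cube covered √(0.4² + 2.7²) ≈ 2.7 units.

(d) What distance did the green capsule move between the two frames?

2.1

From (8.4, 7.1) to (7.0, 5.5), the green capsule covered √(1.4² + 1.6²) ≈ 2.1 units.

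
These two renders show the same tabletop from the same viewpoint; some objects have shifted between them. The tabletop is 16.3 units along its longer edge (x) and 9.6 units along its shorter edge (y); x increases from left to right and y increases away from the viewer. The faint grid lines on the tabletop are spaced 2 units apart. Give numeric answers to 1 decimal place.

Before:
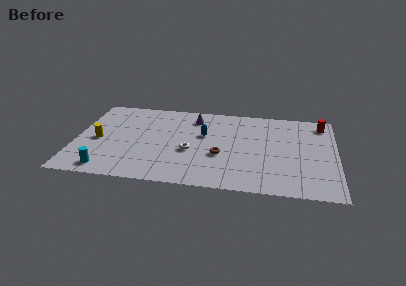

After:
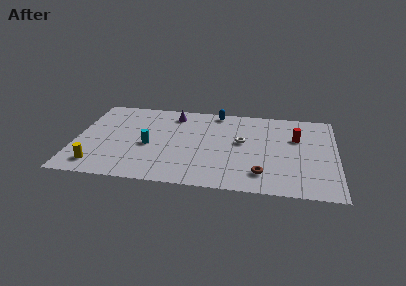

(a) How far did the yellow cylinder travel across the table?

2.8

The yellow cylinder was near (1.4, 4.4) before and (1.5, 1.6) after, so it travelled √(0.1² + 2.8²) ≈ 2.8 units.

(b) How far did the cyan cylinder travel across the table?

3.9

The cyan cylinder was near (2.1, 1.2) before and (4.6, 4.2) after, so it travelled √(2.5² + 3.0²) ≈ 3.9 units.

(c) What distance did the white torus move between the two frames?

3.5

The white torus was near (7.2, 3.9) before and (10.4, 5.4) after, so it travelled √(3.2² + 1.5²) ≈ 3.5 units.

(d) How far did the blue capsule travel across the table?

2.9

The blue capsule moved from about (8.0, 5.9) to (8.7, 8.7), a distance of √(0.7² + 2.8²) ≈ 2.9.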